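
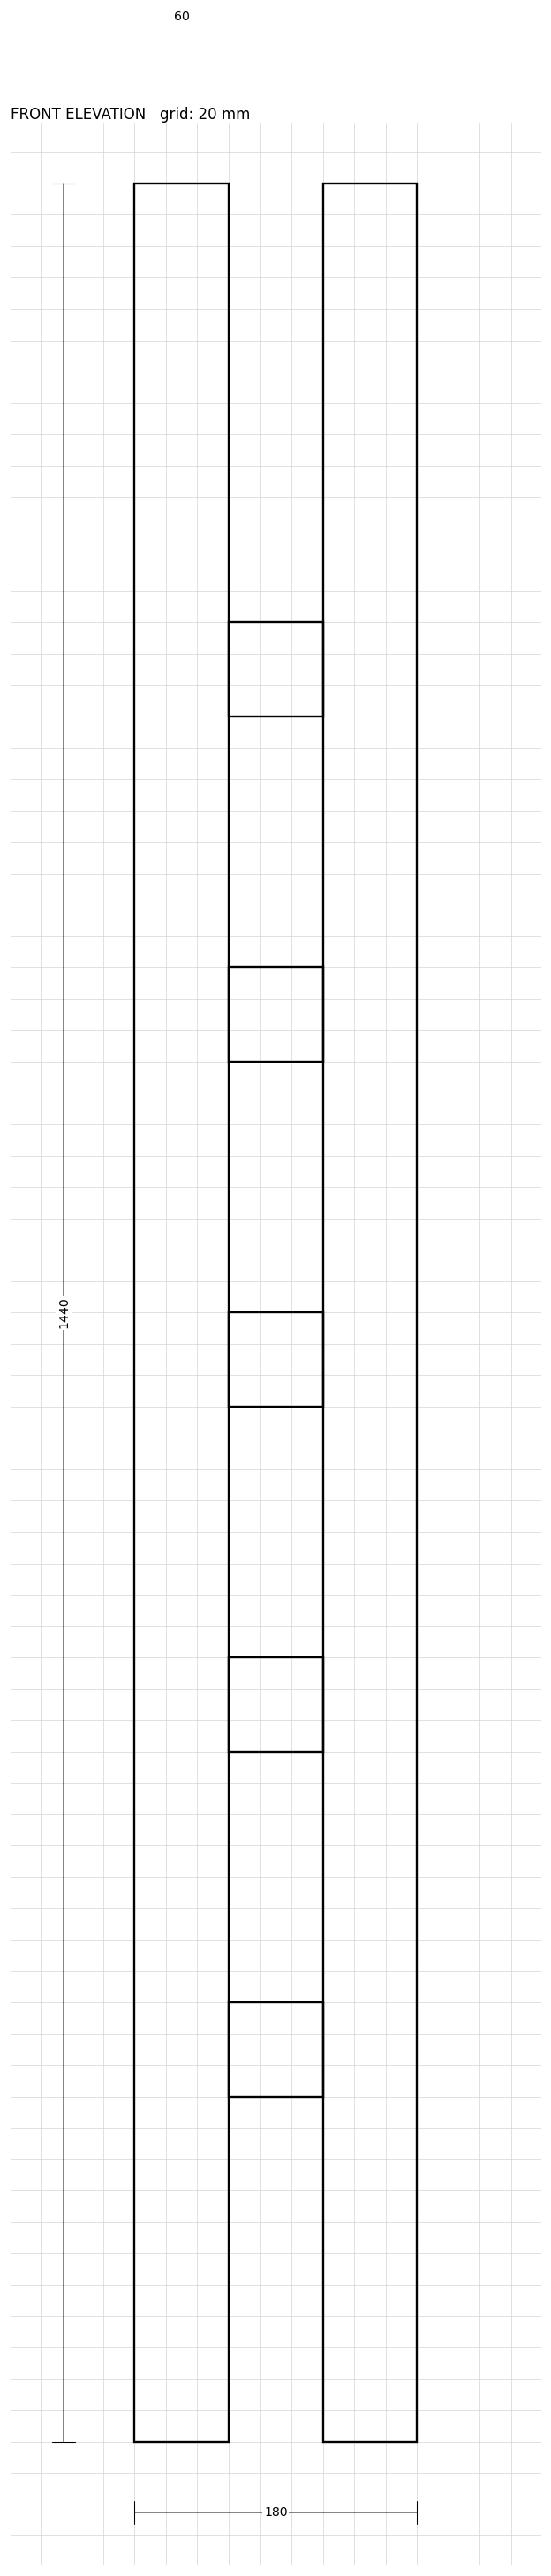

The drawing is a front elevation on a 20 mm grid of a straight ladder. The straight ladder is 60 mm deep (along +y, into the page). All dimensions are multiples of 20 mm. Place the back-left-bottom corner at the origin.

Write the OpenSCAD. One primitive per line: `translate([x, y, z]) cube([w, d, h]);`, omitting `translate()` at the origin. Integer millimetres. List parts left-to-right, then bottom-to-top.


cube([60, 60, 1440]);
translate([60, 0, 220]) cube([60, 60, 60]);
translate([60, 0, 440]) cube([60, 60, 60]);
translate([60, 0, 660]) cube([60, 60, 60]);
translate([60, 0, 880]) cube([60, 60, 60]);
translate([60, 0, 1100]) cube([60, 60, 60]);
translate([120, 0, 0]) cube([60, 60, 1440]);


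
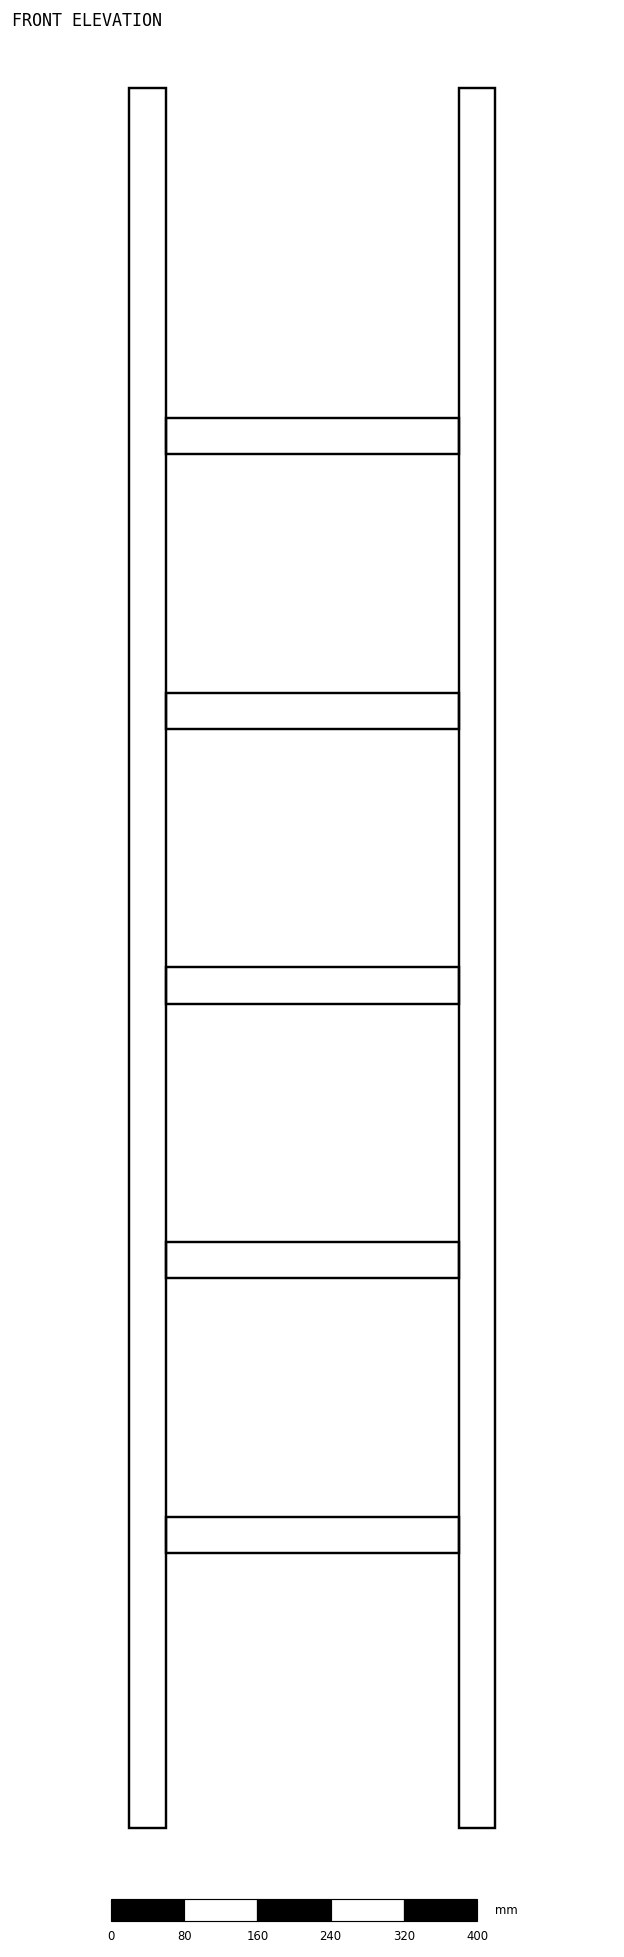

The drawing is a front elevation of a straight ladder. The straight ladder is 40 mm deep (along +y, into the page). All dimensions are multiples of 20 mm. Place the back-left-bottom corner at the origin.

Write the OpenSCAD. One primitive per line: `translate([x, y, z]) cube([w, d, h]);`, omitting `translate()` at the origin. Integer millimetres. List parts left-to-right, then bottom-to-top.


cube([40, 40, 1900]);
translate([40, 0, 300]) cube([320, 40, 40]);
translate([40, 0, 600]) cube([320, 40, 40]);
translate([40, 0, 900]) cube([320, 40, 40]);
translate([40, 0, 1200]) cube([320, 40, 40]);
translate([40, 0, 1500]) cube([320, 40, 40]);
translate([360, 0, 0]) cube([40, 40, 1900]);


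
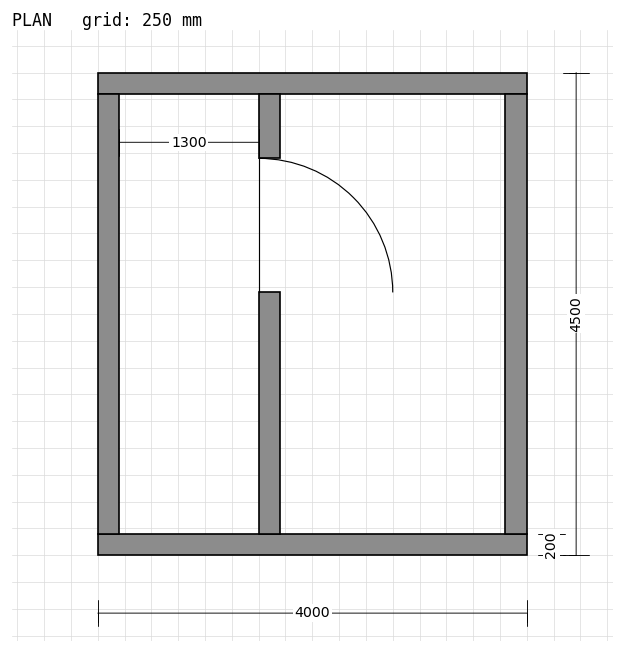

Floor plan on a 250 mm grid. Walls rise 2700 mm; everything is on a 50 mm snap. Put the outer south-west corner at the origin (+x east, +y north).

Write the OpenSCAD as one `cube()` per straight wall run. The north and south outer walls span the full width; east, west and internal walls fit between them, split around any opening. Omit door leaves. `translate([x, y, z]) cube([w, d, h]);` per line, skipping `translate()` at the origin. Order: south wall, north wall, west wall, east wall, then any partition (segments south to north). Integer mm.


cube([4000, 200, 2700]);
translate([0, 4300, 0]) cube([4000, 200, 2700]);
translate([0, 200, 0]) cube([200, 4100, 2700]);
translate([3800, 200, 0]) cube([200, 4100, 2700]);
translate([1500, 200, 0]) cube([200, 2250, 2700]);
translate([1500, 3700, 0]) cube([200, 600, 2700]);


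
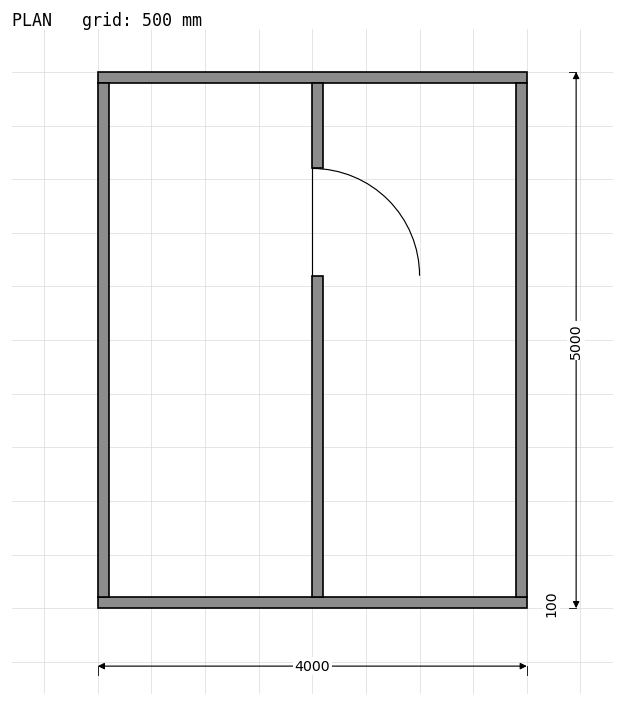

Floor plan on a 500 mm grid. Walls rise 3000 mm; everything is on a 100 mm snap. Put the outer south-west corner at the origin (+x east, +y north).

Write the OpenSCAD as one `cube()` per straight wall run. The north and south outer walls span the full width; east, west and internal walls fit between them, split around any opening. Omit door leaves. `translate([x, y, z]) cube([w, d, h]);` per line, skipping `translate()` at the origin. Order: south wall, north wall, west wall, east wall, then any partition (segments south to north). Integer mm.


cube([4000, 100, 3000]);
translate([0, 4900, 0]) cube([4000, 100, 3000]);
translate([0, 100, 0]) cube([100, 4800, 3000]);
translate([3900, 100, 0]) cube([100, 4800, 3000]);
translate([2000, 100, 0]) cube([100, 3000, 3000]);
translate([2000, 4100, 0]) cube([100, 800, 3000]);


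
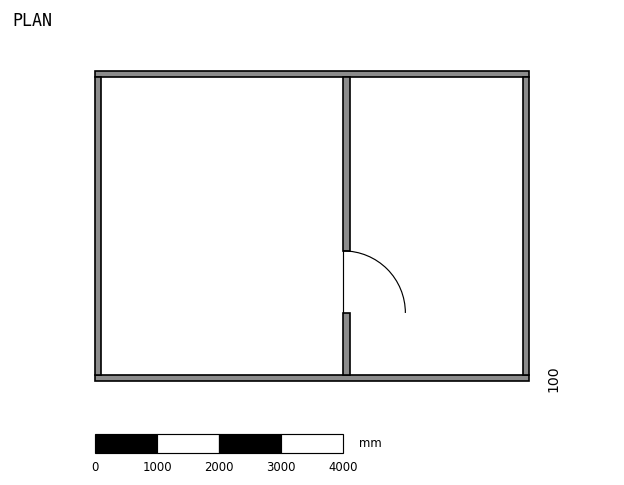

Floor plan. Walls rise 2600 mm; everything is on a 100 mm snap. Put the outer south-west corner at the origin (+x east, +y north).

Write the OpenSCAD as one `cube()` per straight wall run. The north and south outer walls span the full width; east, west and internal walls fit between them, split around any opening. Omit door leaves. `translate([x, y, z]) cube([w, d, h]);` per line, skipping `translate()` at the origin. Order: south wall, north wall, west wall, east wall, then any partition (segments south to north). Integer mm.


cube([7000, 100, 2600]);
translate([0, 4900, 0]) cube([7000, 100, 2600]);
translate([0, 100, 0]) cube([100, 4800, 2600]);
translate([6900, 100, 0]) cube([100, 4800, 2600]);
translate([4000, 100, 0]) cube([100, 1000, 2600]);
translate([4000, 2100, 0]) cube([100, 2800, 2600]);


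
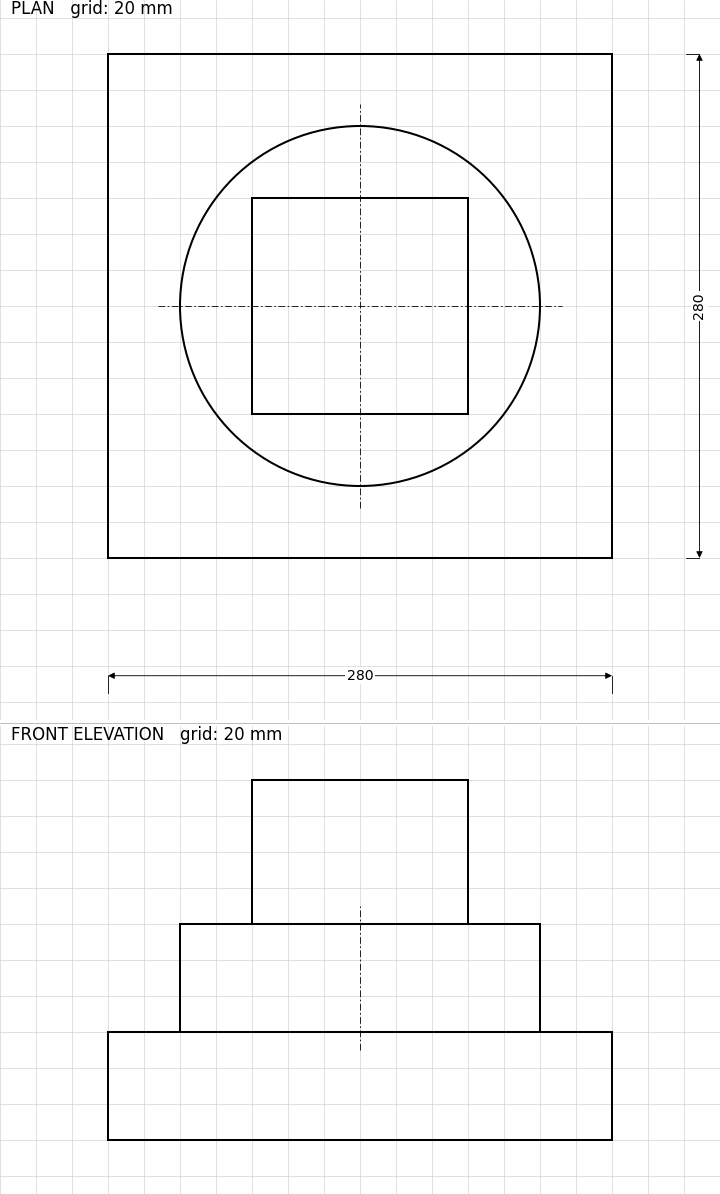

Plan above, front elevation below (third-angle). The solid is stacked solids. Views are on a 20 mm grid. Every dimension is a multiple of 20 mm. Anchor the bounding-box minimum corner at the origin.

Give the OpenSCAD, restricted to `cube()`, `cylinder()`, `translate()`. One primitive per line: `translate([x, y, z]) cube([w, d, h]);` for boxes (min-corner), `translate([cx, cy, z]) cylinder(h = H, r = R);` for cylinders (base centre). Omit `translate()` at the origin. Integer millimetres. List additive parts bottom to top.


cube([280, 280, 60]);
translate([140, 140, 60]) cylinder(h = 60, r = 100);
translate([80, 80, 120]) cube([120, 120, 80]);


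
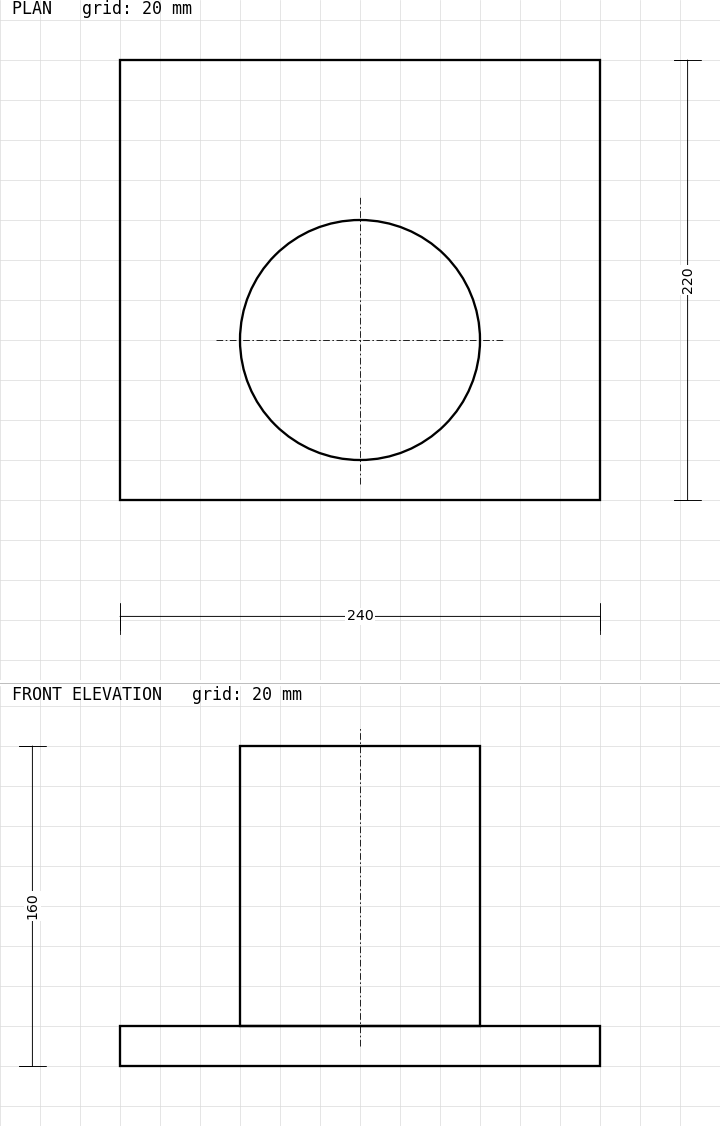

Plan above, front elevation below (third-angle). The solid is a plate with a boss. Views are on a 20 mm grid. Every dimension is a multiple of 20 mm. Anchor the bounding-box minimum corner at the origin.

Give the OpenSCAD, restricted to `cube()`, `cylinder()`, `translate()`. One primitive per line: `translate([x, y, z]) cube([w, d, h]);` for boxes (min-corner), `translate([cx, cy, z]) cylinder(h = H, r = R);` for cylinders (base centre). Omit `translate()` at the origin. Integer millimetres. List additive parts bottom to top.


cube([240, 220, 20]);
translate([120, 80, 20]) cylinder(h = 140, r = 60);


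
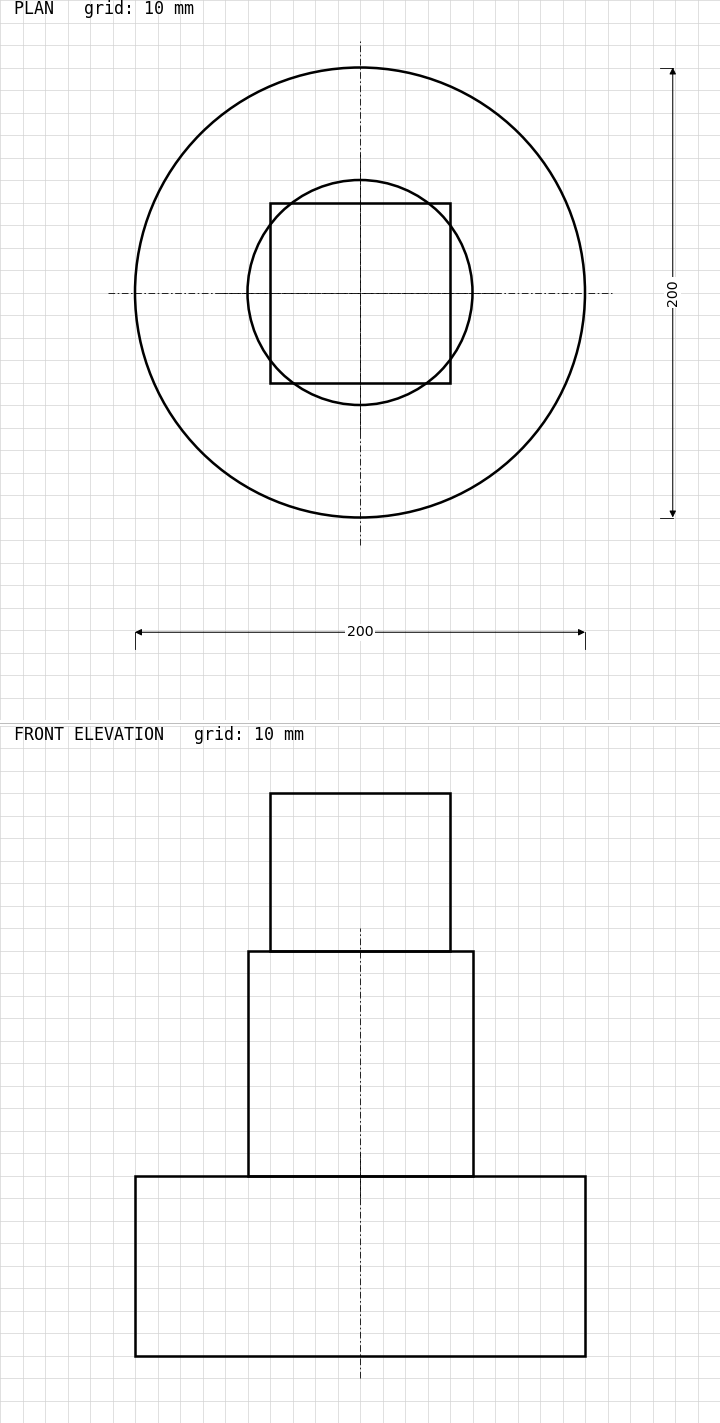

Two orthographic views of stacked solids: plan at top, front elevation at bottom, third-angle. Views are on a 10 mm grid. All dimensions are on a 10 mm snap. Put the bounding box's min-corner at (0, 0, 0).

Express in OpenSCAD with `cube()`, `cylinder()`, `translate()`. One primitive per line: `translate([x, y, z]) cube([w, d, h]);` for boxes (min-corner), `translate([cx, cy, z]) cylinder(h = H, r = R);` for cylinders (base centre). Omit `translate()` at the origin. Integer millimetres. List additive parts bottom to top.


translate([100, 100, 0]) cylinder(h = 80, r = 100);
translate([100, 100, 80]) cylinder(h = 100, r = 50);
translate([60, 60, 180]) cube([80, 80, 70]);


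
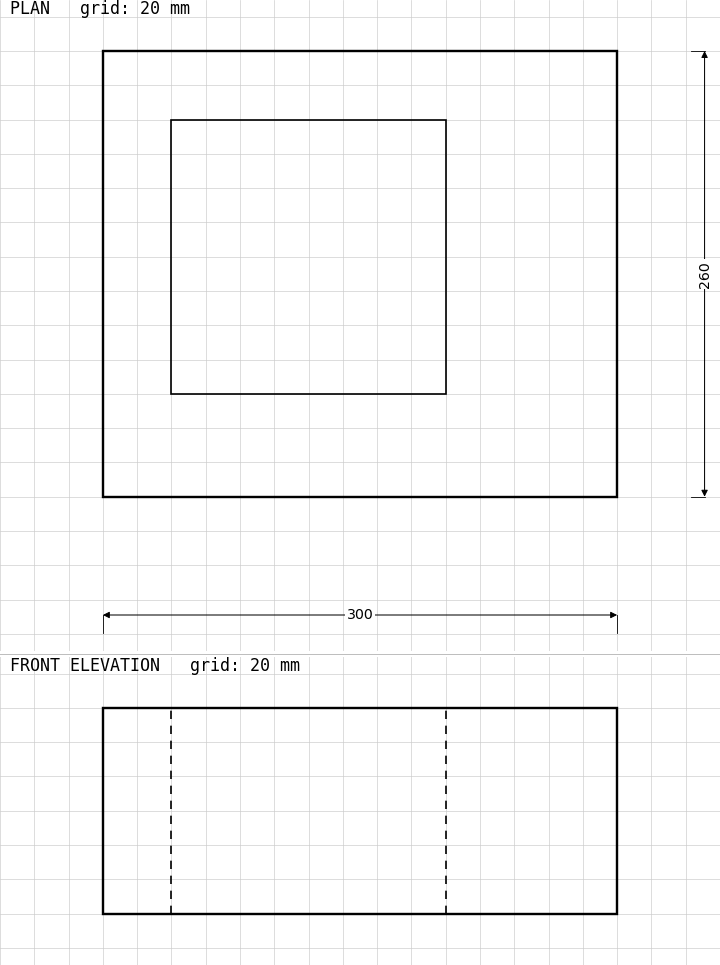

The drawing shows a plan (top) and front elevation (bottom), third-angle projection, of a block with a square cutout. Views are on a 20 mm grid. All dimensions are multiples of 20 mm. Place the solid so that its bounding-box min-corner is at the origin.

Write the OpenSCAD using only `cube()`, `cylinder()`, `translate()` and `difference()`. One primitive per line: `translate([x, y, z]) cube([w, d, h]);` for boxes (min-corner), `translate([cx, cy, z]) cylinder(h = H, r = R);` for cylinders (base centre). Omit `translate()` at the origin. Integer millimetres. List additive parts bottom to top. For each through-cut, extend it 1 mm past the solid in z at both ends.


difference() {
  cube([300, 260, 120]);
  translate([40, 60, -1]) cube([160, 160, 122]);
}


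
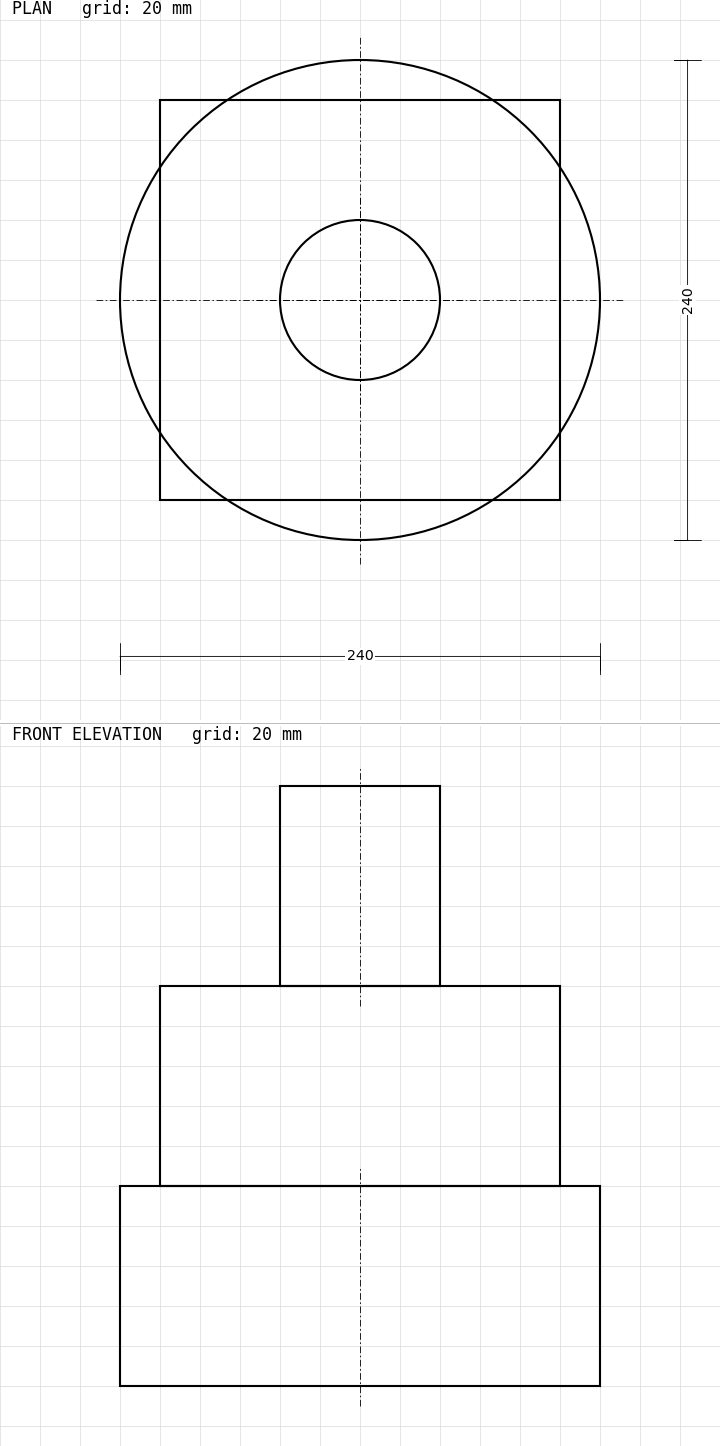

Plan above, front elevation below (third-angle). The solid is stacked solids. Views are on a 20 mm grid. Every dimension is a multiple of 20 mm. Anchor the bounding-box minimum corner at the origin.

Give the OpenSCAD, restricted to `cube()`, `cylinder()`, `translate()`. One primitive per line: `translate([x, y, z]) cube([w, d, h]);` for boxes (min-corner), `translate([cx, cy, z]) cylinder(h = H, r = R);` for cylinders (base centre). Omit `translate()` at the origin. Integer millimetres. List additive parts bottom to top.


translate([120, 120, 0]) cylinder(h = 100, r = 120);
translate([20, 20, 100]) cube([200, 200, 100]);
translate([120, 120, 200]) cylinder(h = 100, r = 40);


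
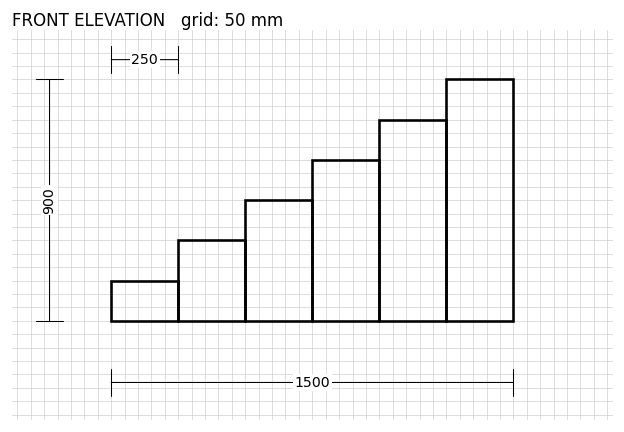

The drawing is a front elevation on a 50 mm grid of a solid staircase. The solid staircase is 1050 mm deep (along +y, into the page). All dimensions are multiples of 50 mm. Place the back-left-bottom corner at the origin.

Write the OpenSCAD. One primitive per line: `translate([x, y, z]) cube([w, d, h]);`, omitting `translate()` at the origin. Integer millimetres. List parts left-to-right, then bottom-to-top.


cube([250, 1050, 150]);
translate([250, 0, 0]) cube([250, 1050, 300]);
translate([500, 0, 0]) cube([250, 1050, 450]);
translate([750, 0, 0]) cube([250, 1050, 600]);
translate([1000, 0, 0]) cube([250, 1050, 750]);
translate([1250, 0, 0]) cube([250, 1050, 900]);


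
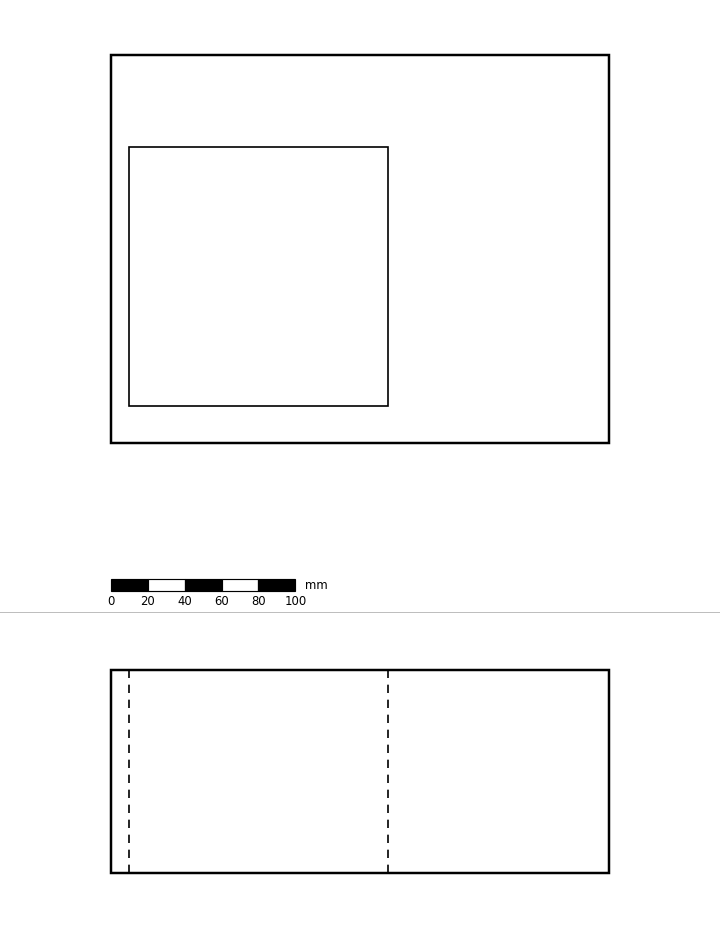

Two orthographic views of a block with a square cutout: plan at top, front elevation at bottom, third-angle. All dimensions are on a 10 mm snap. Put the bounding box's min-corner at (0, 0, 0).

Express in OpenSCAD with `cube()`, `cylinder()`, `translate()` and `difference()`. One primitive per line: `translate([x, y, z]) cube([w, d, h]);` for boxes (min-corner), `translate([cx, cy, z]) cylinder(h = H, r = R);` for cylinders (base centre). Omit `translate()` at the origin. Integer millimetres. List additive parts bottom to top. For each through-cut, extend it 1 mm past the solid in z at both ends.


difference() {
  cube([270, 210, 110]);
  translate([10, 20, -1]) cube([140, 140, 112]);
}


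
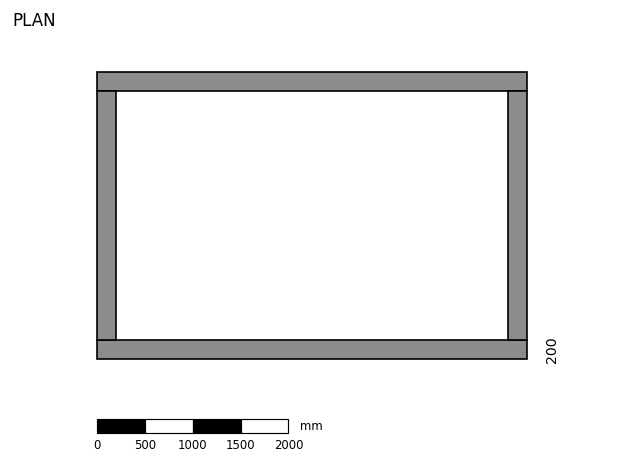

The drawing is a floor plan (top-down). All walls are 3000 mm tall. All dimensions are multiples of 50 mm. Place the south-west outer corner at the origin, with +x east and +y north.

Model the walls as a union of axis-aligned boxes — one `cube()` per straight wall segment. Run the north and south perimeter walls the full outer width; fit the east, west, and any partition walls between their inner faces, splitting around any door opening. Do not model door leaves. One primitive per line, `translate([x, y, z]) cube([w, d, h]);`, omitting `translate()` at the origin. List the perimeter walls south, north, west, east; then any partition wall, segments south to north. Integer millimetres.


cube([4500, 200, 3000]);
translate([0, 2800, 0]) cube([4500, 200, 3000]);
translate([0, 200, 0]) cube([200, 2600, 3000]);
translate([4300, 200, 0]) cube([200, 2600, 3000]);


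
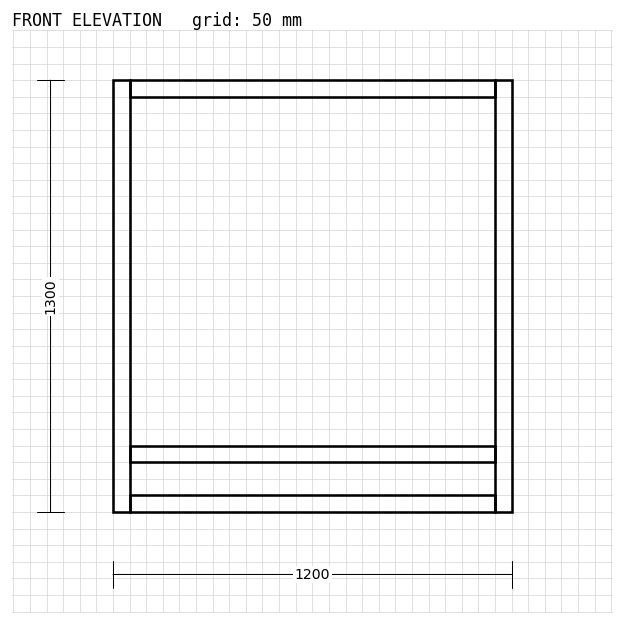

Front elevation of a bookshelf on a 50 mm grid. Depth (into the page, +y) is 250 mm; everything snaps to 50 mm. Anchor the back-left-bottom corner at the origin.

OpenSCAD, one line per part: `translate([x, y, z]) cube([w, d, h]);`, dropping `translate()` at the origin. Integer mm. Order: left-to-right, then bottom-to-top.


cube([50, 250, 1300]);
translate([50, 0, 0]) cube([1100, 250, 50]);
translate([50, 0, 150]) cube([1100, 250, 50]);
translate([50, 0, 1250]) cube([1100, 250, 50]);
translate([1150, 0, 0]) cube([50, 250, 1300]);


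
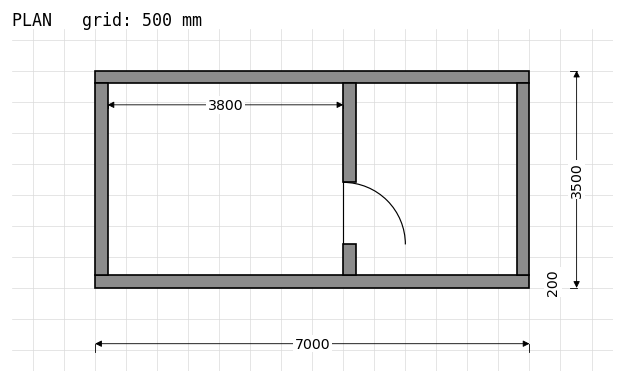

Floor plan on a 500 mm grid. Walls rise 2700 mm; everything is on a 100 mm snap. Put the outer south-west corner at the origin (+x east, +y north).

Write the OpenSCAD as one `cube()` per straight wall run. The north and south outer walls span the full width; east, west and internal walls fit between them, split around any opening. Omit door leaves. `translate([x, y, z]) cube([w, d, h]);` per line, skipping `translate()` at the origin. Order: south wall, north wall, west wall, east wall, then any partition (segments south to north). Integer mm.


cube([7000, 200, 2700]);
translate([0, 3300, 0]) cube([7000, 200, 2700]);
translate([0, 200, 0]) cube([200, 3100, 2700]);
translate([6800, 200, 0]) cube([200, 3100, 2700]);
translate([4000, 200, 0]) cube([200, 500, 2700]);
translate([4000, 1700, 0]) cube([200, 1600, 2700]);


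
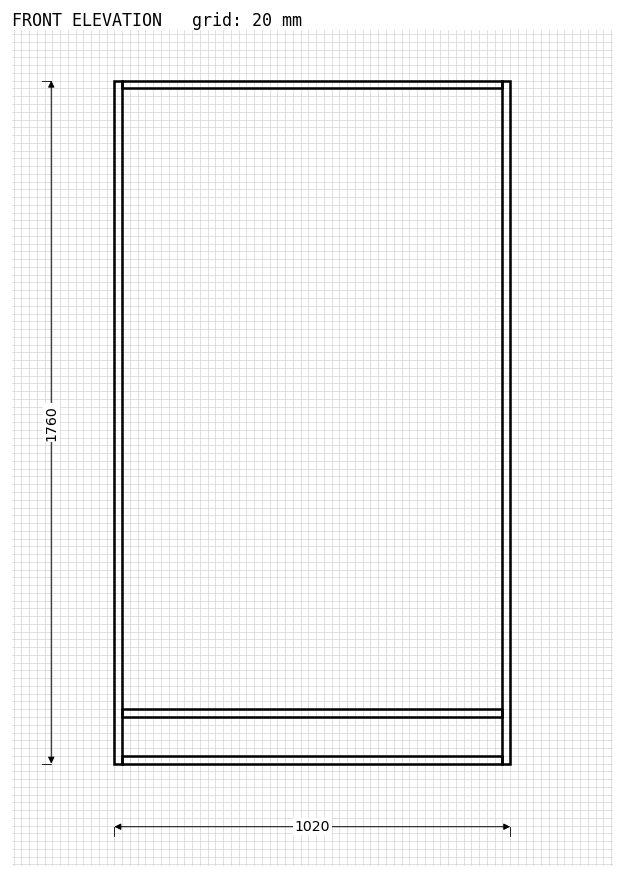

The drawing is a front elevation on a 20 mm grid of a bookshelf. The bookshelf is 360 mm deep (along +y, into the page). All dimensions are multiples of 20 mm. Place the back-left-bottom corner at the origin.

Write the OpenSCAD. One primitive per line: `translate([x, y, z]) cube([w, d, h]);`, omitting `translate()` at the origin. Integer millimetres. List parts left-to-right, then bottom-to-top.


cube([20, 360, 1760]);
translate([20, 0, 0]) cube([980, 360, 20]);
translate([20, 0, 120]) cube([980, 360, 20]);
translate([20, 0, 1740]) cube([980, 360, 20]);
translate([1000, 0, 0]) cube([20, 360, 1760]);


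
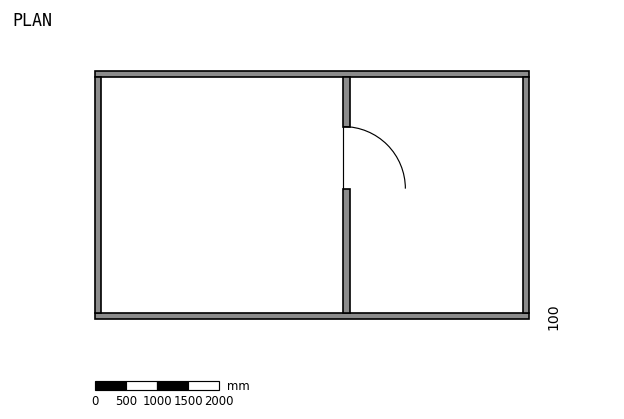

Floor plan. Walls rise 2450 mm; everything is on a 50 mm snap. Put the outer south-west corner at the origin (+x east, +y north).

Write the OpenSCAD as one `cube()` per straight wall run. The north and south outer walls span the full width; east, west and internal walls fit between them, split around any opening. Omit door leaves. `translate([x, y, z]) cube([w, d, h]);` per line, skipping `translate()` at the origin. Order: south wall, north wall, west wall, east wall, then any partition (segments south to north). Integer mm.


cube([7000, 100, 2450]);
translate([0, 3900, 0]) cube([7000, 100, 2450]);
translate([0, 100, 0]) cube([100, 3800, 2450]);
translate([6900, 100, 0]) cube([100, 3800, 2450]);
translate([4000, 100, 0]) cube([100, 2000, 2450]);
translate([4000, 3100, 0]) cube([100, 800, 2450]);


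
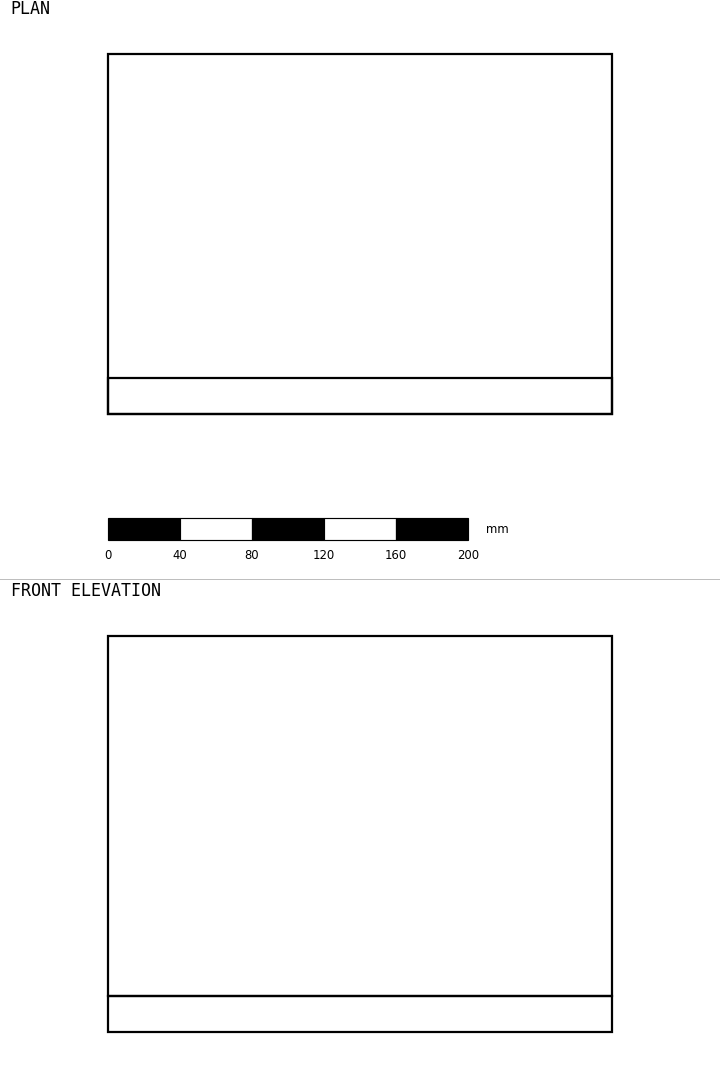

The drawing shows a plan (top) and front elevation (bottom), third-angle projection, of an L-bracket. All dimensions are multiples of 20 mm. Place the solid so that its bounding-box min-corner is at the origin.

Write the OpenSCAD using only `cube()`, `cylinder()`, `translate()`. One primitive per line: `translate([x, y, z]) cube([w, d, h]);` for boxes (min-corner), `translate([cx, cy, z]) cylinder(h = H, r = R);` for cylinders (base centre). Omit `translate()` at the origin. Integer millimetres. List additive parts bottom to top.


cube([280, 200, 20]);
translate([0, 0, 20]) cube([280, 20, 200]);


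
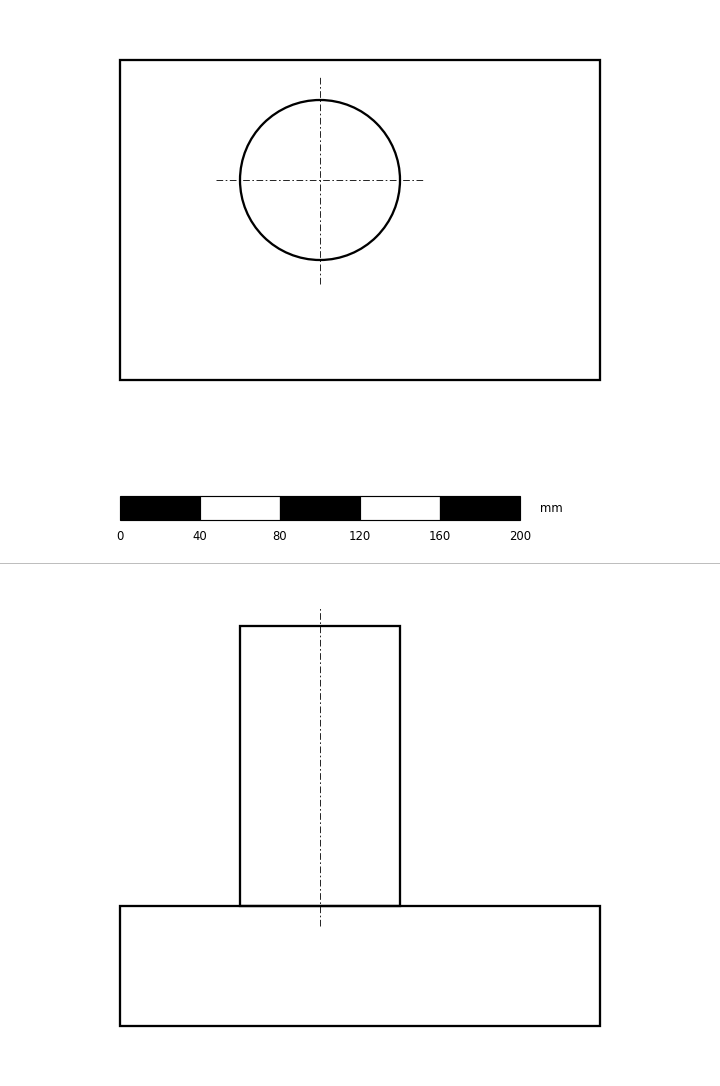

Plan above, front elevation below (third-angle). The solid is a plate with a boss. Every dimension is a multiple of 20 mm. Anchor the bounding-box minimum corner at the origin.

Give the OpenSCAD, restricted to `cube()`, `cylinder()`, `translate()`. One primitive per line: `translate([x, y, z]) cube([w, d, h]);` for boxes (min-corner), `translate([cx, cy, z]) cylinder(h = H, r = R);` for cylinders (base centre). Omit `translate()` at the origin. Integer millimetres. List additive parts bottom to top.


cube([240, 160, 60]);
translate([100, 100, 60]) cylinder(h = 140, r = 40);


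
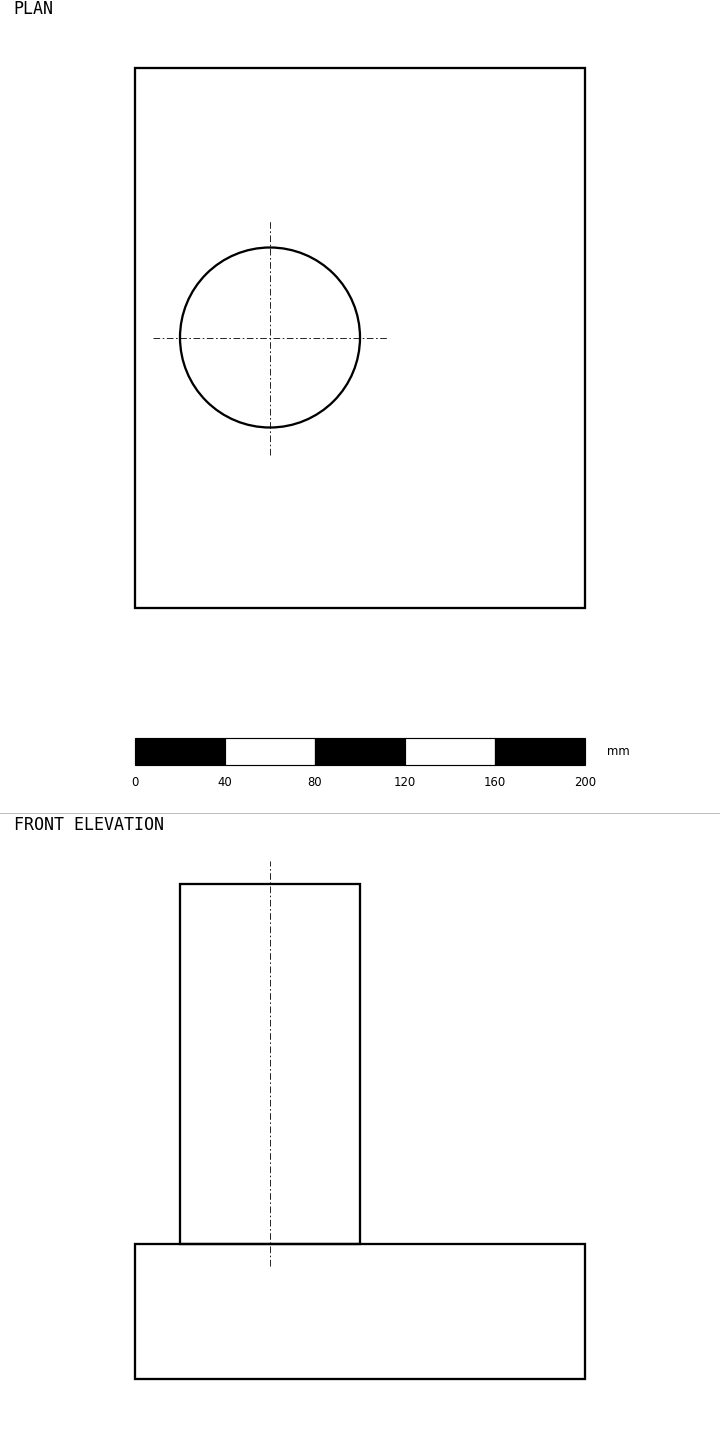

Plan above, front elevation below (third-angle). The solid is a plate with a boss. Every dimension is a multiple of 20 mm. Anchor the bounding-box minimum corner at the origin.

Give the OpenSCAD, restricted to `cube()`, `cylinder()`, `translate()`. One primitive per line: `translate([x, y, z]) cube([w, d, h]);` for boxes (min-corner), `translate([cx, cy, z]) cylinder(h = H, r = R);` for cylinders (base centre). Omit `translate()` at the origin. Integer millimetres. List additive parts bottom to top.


cube([200, 240, 60]);
translate([60, 120, 60]) cylinder(h = 160, r = 40);


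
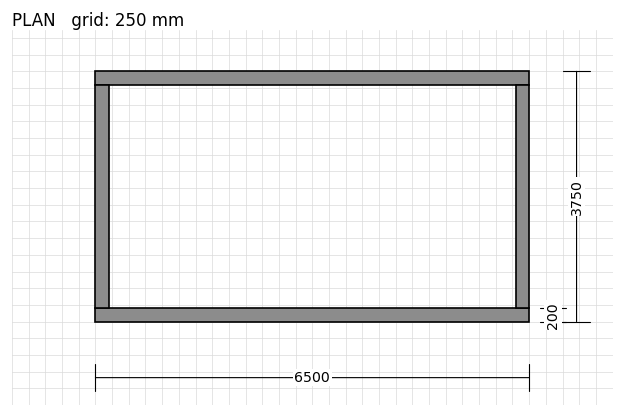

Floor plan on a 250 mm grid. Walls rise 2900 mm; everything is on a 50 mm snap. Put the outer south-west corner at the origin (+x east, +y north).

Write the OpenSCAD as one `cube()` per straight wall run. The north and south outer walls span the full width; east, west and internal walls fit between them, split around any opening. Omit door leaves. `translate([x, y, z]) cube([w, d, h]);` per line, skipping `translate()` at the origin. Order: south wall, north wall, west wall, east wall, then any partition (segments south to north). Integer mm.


cube([6500, 200, 2900]);
translate([0, 3550, 0]) cube([6500, 200, 2900]);
translate([0, 200, 0]) cube([200, 3350, 2900]);
translate([6300, 200, 0]) cube([200, 3350, 2900]);


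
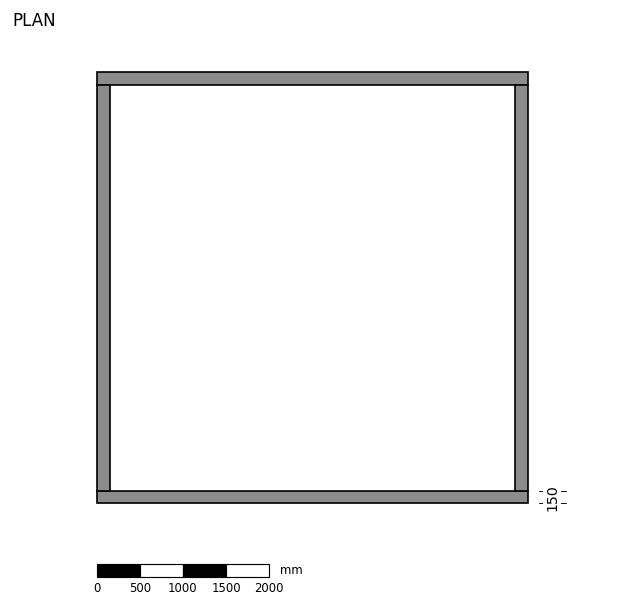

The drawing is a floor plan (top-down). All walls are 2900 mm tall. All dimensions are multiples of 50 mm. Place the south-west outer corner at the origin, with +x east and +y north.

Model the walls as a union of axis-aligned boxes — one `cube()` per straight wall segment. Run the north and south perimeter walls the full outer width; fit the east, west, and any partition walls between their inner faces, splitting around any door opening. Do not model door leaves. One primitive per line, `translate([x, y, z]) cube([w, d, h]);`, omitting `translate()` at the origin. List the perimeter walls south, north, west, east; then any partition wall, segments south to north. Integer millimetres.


cube([5000, 150, 2900]);
translate([0, 4850, 0]) cube([5000, 150, 2900]);
translate([0, 150, 0]) cube([150, 4700, 2900]);
translate([4850, 150, 0]) cube([150, 4700, 2900]);


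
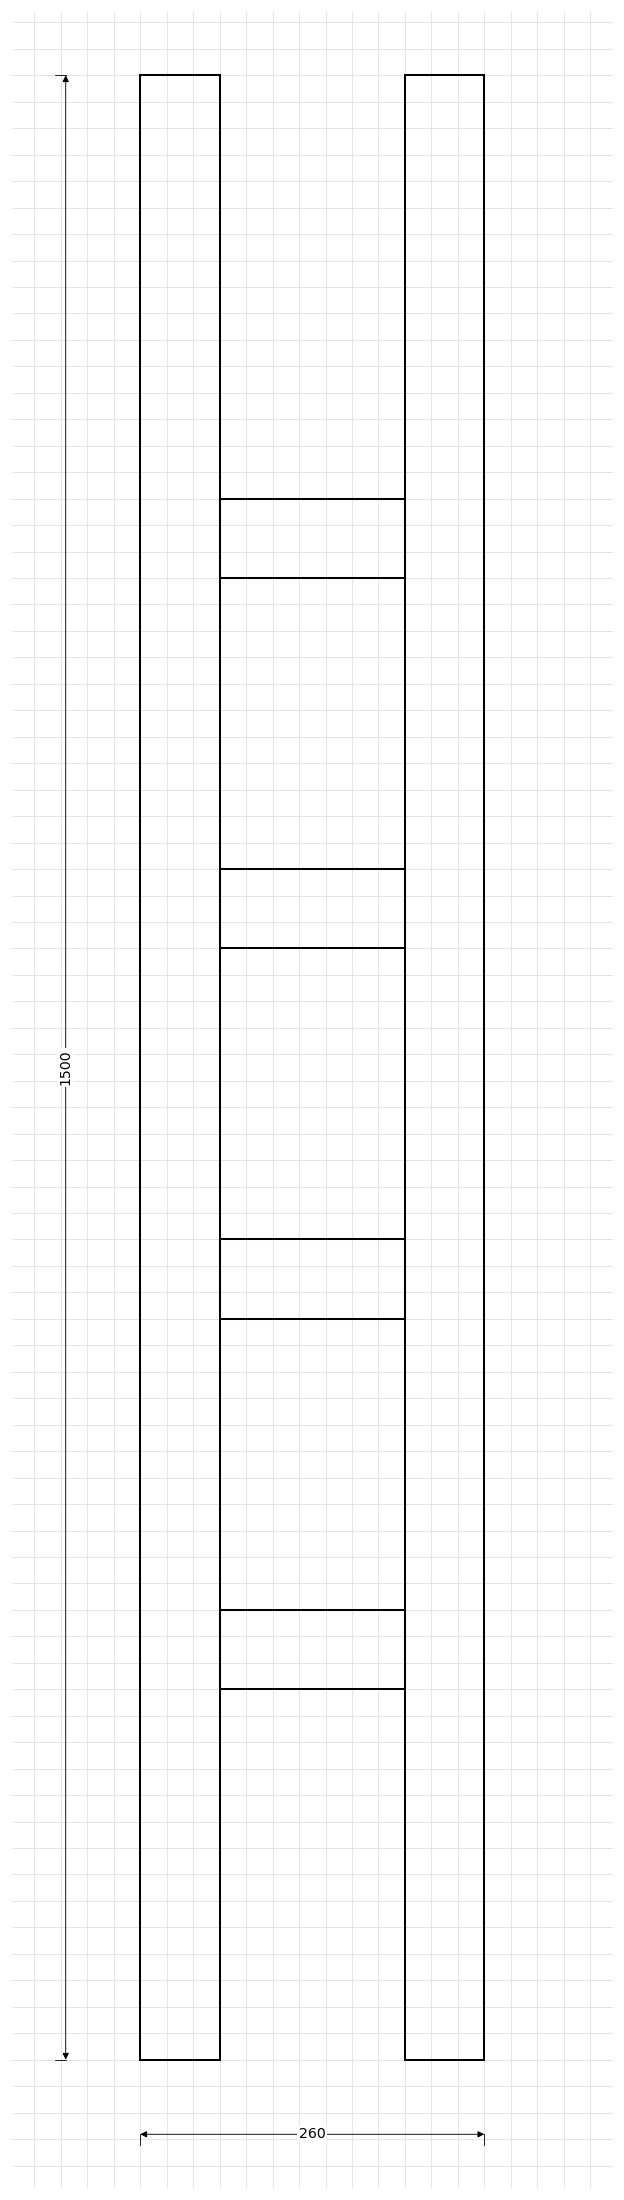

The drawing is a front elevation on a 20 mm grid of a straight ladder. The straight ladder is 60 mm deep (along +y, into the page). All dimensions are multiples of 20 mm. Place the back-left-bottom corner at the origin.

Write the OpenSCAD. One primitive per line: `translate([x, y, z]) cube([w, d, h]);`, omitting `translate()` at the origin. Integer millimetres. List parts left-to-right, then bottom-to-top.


cube([60, 60, 1500]);
translate([60, 0, 280]) cube([140, 60, 60]);
translate([60, 0, 560]) cube([140, 60, 60]);
translate([60, 0, 840]) cube([140, 60, 60]);
translate([60, 0, 1120]) cube([140, 60, 60]);
translate([200, 0, 0]) cube([60, 60, 1500]);


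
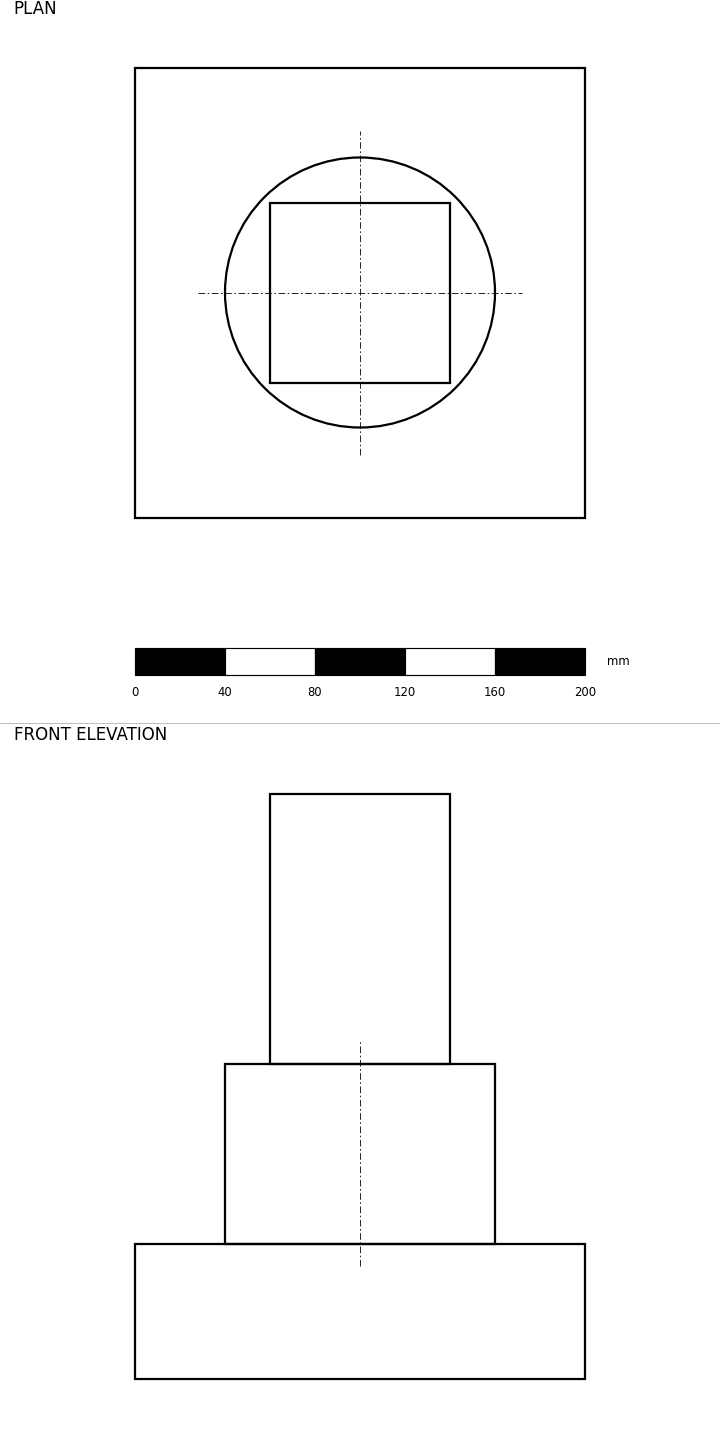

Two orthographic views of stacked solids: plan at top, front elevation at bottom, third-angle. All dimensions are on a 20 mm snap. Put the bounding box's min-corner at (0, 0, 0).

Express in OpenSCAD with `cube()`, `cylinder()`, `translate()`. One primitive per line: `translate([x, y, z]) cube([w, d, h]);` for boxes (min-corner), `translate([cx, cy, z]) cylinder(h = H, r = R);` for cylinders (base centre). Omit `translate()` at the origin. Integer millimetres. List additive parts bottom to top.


cube([200, 200, 60]);
translate([100, 100, 60]) cylinder(h = 80, r = 60);
translate([60, 60, 140]) cube([80, 80, 120]);


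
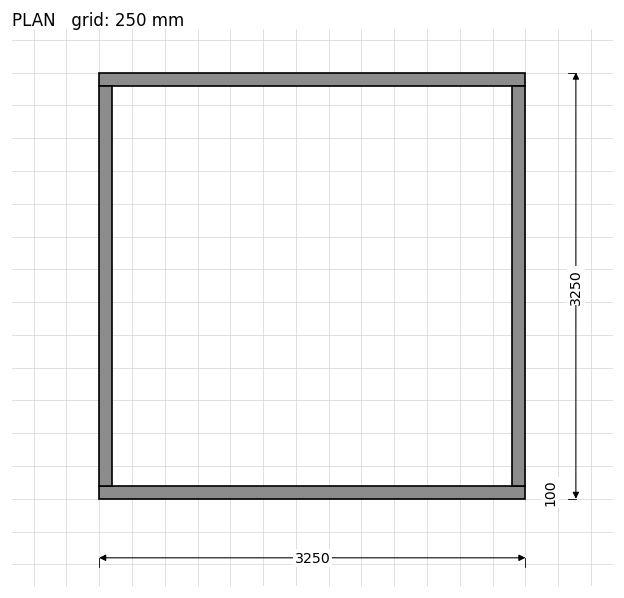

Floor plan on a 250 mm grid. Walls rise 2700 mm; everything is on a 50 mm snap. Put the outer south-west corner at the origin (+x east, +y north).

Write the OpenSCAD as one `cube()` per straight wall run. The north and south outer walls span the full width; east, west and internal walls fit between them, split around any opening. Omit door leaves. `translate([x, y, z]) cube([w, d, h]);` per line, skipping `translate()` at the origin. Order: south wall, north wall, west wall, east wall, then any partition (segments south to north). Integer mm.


cube([3250, 100, 2700]);
translate([0, 3150, 0]) cube([3250, 100, 2700]);
translate([0, 100, 0]) cube([100, 3050, 2700]);
translate([3150, 100, 0]) cube([100, 3050, 2700]);


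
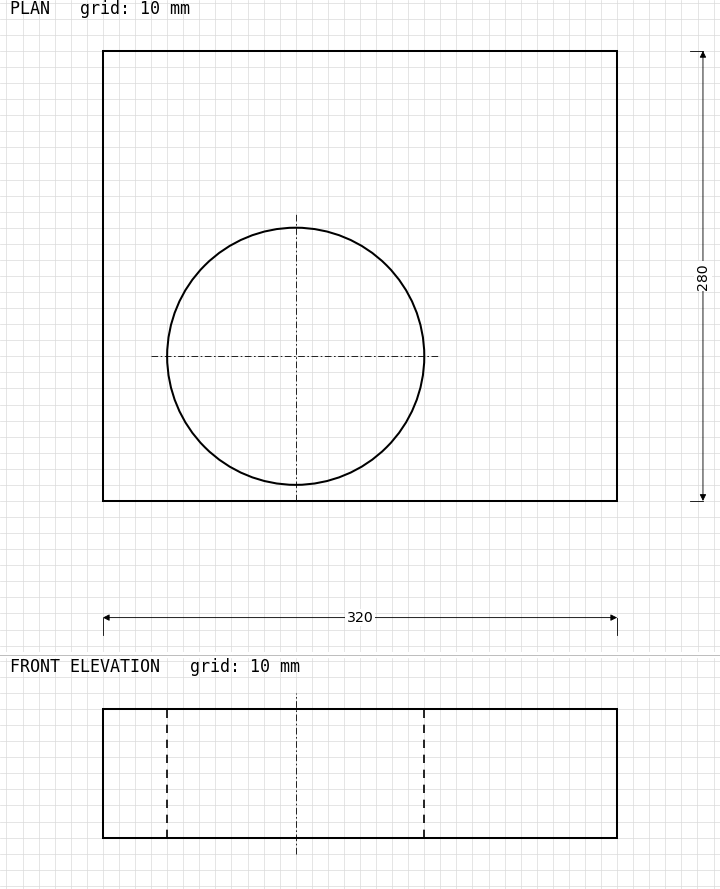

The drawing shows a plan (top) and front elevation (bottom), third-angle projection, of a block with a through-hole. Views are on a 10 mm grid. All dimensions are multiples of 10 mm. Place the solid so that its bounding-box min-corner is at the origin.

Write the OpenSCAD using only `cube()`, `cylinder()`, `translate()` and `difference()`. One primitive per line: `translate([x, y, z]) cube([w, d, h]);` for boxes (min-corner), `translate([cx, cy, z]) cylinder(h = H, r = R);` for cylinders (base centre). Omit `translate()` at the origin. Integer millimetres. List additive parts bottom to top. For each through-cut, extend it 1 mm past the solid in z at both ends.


difference() {
  cube([320, 280, 80]);
  translate([120, 90, -1]) cylinder(h = 82, r = 80);
}


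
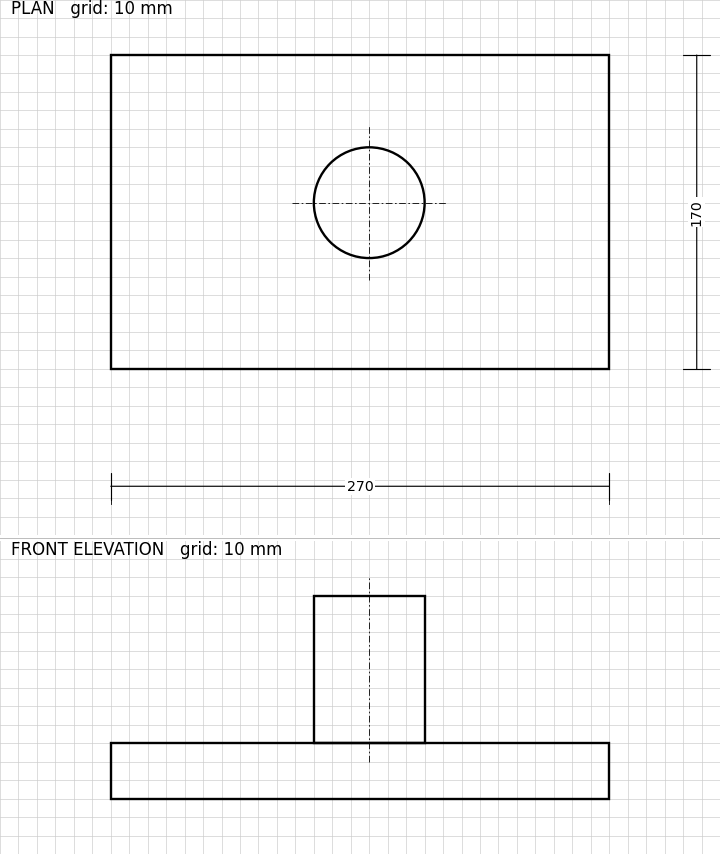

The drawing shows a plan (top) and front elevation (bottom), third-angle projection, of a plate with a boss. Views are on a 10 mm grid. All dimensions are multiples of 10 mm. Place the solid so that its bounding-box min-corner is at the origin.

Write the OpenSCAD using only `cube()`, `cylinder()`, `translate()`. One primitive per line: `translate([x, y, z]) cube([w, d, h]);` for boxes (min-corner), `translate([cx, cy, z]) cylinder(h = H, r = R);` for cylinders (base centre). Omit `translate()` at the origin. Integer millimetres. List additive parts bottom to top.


cube([270, 170, 30]);
translate([140, 90, 30]) cylinder(h = 80, r = 30);


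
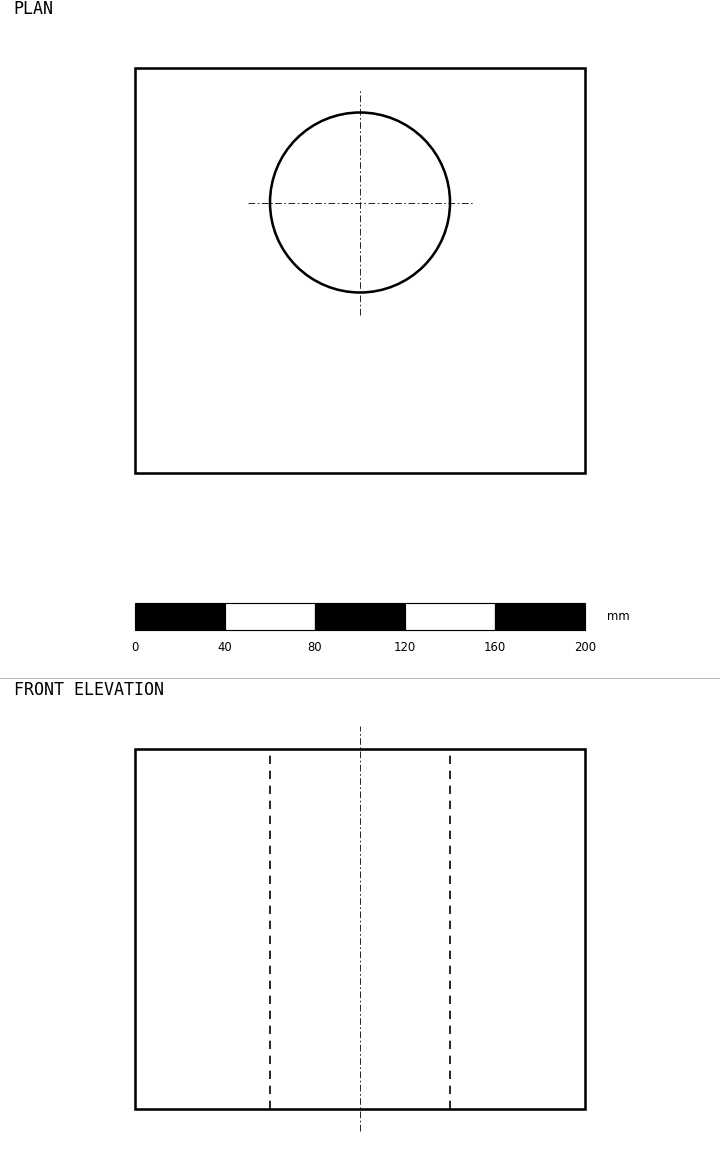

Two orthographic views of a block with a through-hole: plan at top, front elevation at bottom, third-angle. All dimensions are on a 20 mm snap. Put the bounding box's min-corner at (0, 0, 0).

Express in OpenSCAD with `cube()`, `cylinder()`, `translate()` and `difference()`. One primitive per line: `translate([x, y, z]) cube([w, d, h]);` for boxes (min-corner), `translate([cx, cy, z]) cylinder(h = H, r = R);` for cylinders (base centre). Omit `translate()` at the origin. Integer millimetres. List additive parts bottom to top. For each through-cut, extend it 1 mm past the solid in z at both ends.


difference() {
  cube([200, 180, 160]);
  translate([100, 120, -1]) cylinder(h = 162, r = 40);
}


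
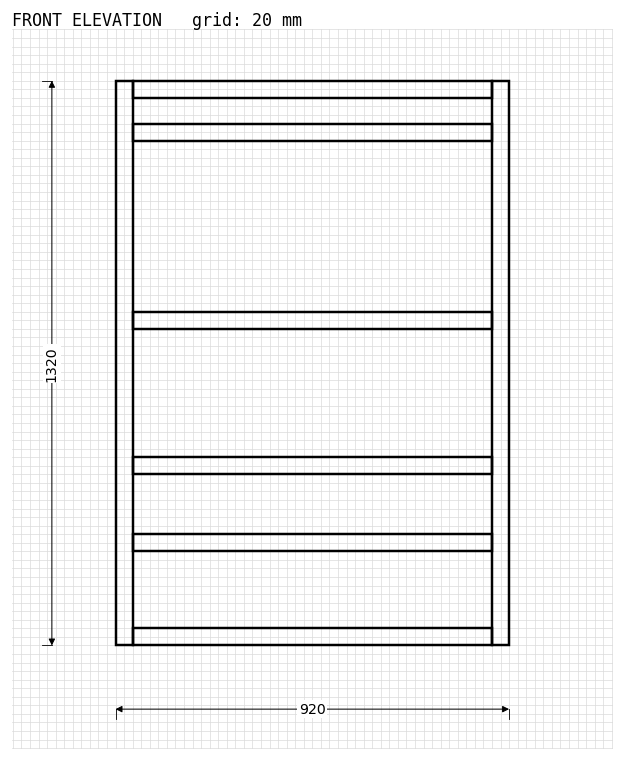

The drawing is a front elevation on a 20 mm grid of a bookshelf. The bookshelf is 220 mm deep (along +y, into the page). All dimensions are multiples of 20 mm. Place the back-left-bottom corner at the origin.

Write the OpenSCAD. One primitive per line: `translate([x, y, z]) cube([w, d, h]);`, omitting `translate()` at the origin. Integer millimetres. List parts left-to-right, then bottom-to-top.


cube([40, 220, 1320]);
translate([40, 0, 0]) cube([840, 220, 40]);
translate([40, 0, 220]) cube([840, 220, 40]);
translate([40, 0, 400]) cube([840, 220, 40]);
translate([40, 0, 740]) cube([840, 220, 40]);
translate([40, 0, 1180]) cube([840, 220, 40]);
translate([40, 0, 1280]) cube([840, 220, 40]);
translate([880, 0, 0]) cube([40, 220, 1320]);


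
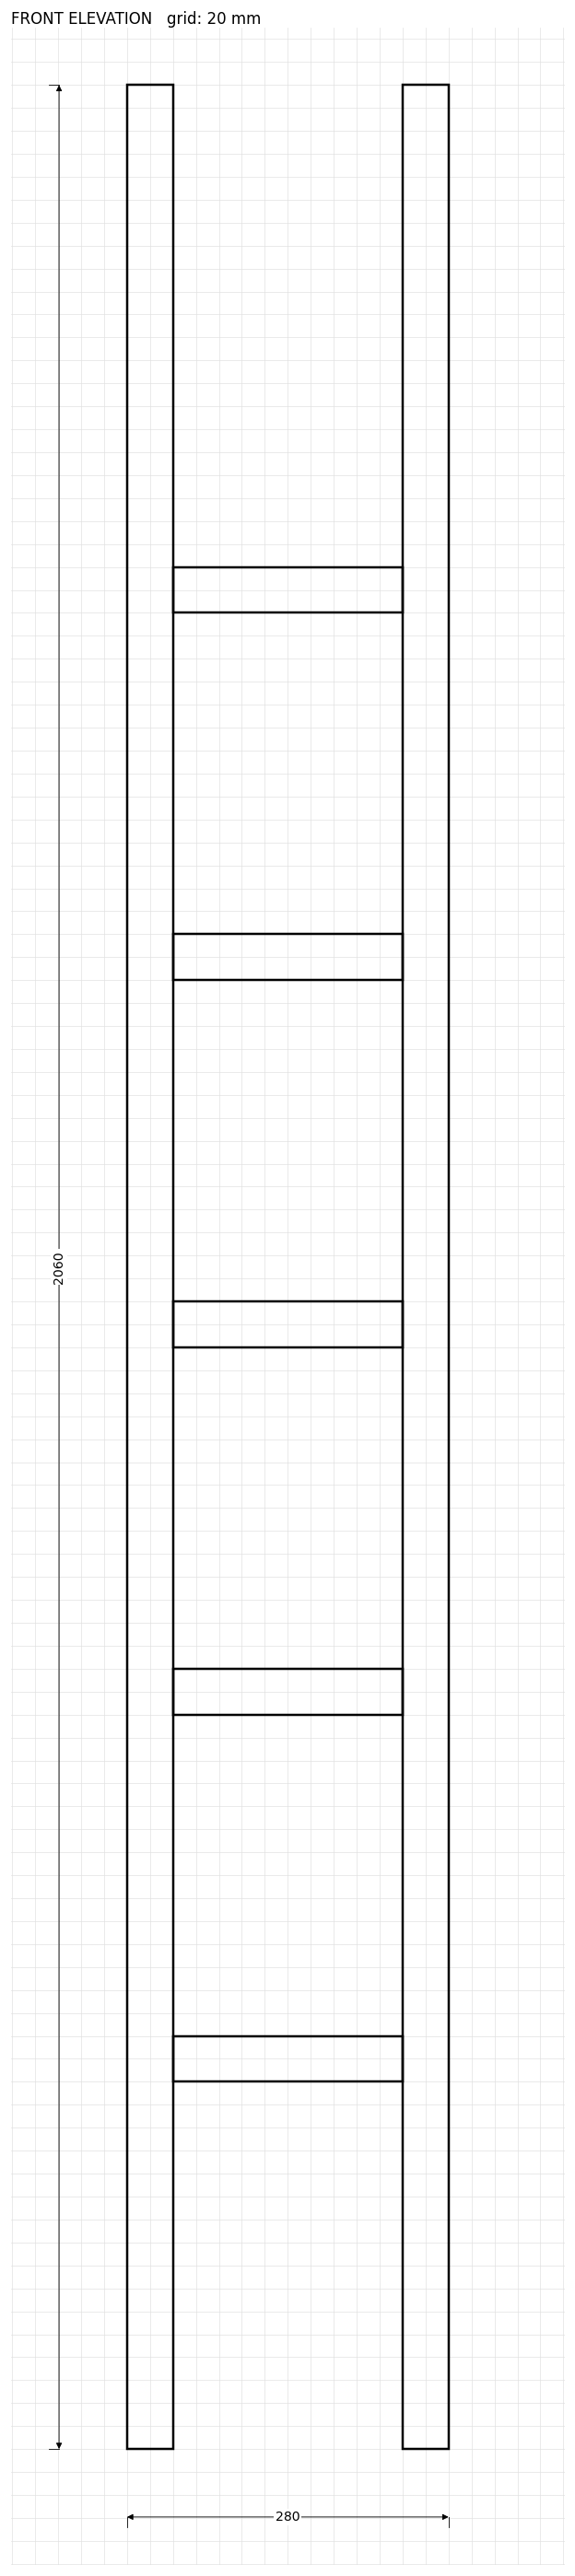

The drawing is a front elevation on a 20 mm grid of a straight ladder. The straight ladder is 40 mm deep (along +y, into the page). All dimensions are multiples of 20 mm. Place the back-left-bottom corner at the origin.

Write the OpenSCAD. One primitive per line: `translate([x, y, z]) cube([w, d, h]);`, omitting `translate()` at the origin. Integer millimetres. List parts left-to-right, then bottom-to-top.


cube([40, 40, 2060]);
translate([40, 0, 320]) cube([200, 40, 40]);
translate([40, 0, 640]) cube([200, 40, 40]);
translate([40, 0, 960]) cube([200, 40, 40]);
translate([40, 0, 1280]) cube([200, 40, 40]);
translate([40, 0, 1600]) cube([200, 40, 40]);
translate([240, 0, 0]) cube([40, 40, 2060]);


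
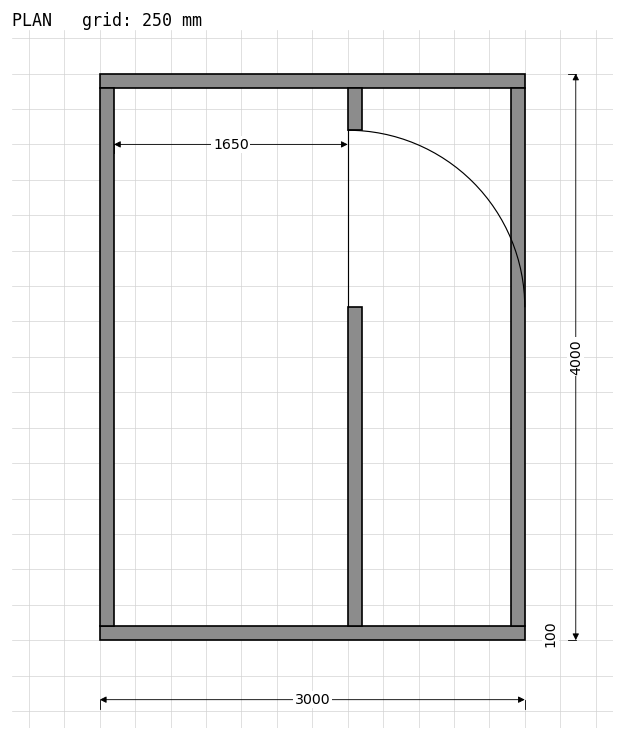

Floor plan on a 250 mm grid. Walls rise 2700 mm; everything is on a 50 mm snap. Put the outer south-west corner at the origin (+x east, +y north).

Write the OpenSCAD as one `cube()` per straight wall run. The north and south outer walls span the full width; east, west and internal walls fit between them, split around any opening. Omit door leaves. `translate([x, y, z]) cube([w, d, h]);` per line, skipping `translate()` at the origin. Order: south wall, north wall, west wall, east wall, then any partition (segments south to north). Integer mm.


cube([3000, 100, 2700]);
translate([0, 3900, 0]) cube([3000, 100, 2700]);
translate([0, 100, 0]) cube([100, 3800, 2700]);
translate([2900, 100, 0]) cube([100, 3800, 2700]);
translate([1750, 100, 0]) cube([100, 2250, 2700]);
translate([1750, 3600, 0]) cube([100, 300, 2700]);


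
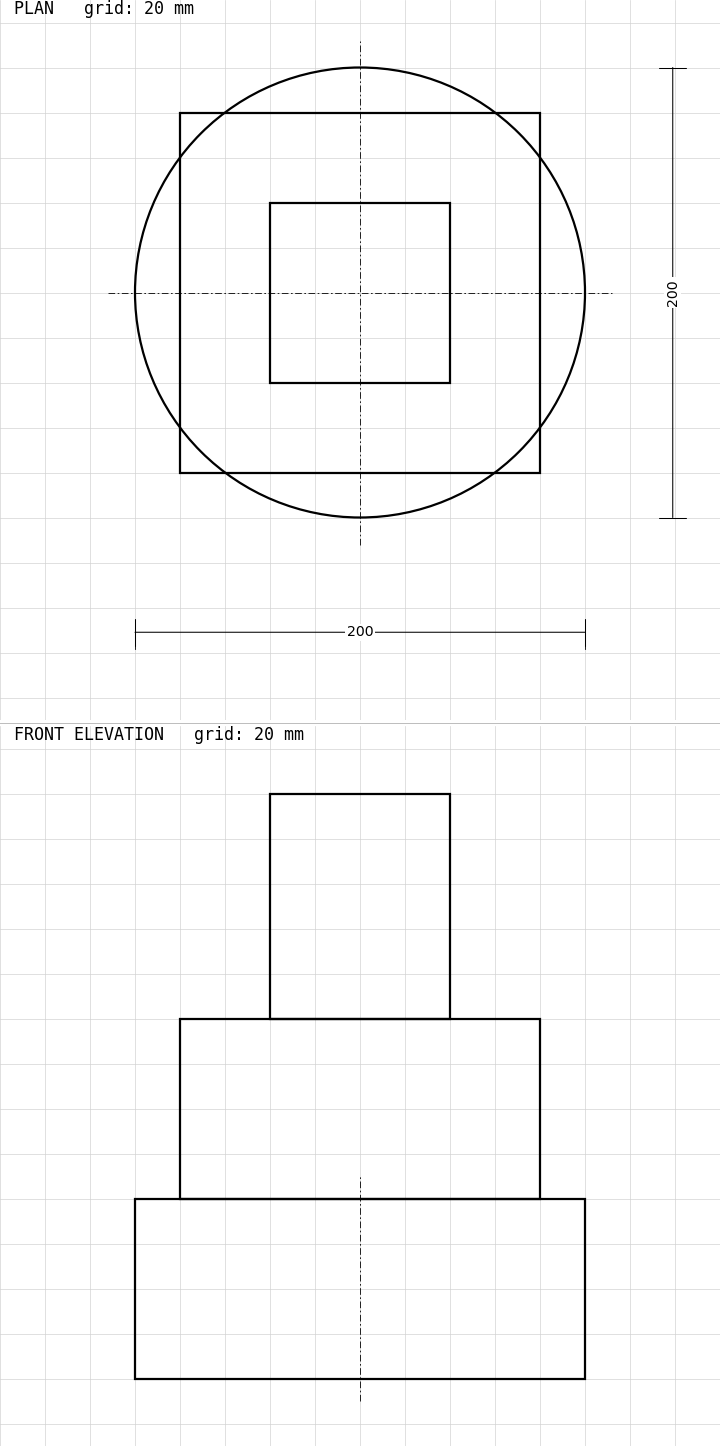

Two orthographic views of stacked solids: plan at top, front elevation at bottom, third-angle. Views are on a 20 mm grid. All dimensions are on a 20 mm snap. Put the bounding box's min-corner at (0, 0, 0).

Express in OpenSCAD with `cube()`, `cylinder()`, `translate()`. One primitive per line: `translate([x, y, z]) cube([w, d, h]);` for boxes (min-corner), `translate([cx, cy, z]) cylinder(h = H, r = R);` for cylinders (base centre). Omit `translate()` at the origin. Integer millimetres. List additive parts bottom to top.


translate([100, 100, 0]) cylinder(h = 80, r = 100);
translate([20, 20, 80]) cube([160, 160, 80]);
translate([60, 60, 160]) cube([80, 80, 100]);


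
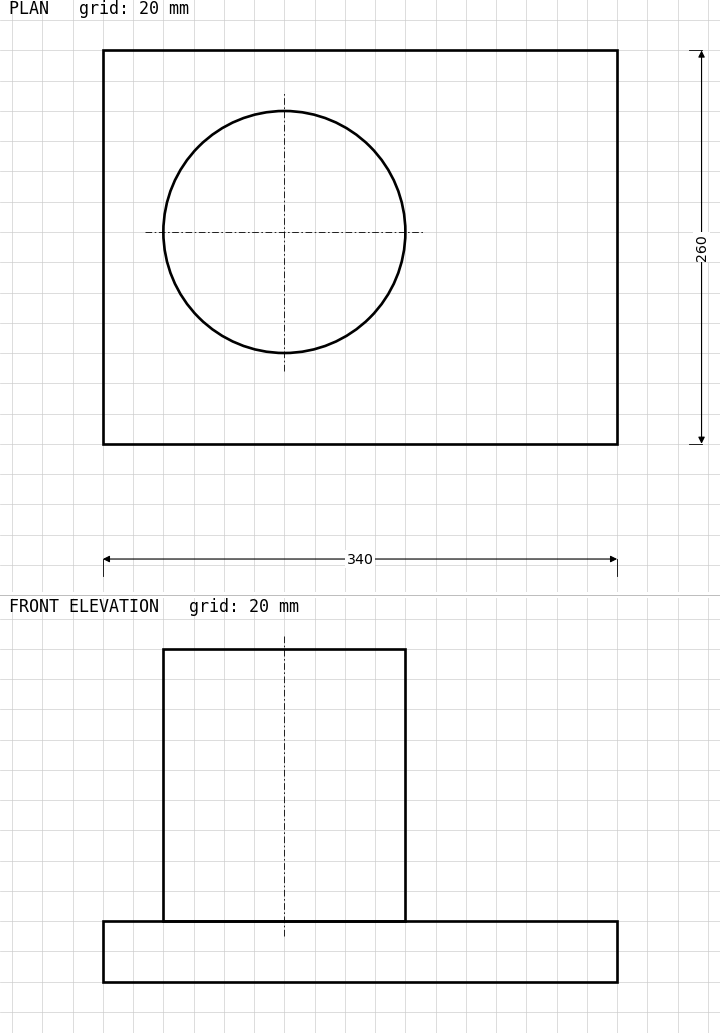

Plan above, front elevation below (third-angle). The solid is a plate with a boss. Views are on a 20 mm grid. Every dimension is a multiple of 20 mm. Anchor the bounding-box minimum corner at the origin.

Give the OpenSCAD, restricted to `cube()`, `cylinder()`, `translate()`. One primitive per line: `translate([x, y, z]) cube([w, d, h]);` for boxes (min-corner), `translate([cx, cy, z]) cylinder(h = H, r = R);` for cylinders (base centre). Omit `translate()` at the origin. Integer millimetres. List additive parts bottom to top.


cube([340, 260, 40]);
translate([120, 140, 40]) cylinder(h = 180, r = 80);
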